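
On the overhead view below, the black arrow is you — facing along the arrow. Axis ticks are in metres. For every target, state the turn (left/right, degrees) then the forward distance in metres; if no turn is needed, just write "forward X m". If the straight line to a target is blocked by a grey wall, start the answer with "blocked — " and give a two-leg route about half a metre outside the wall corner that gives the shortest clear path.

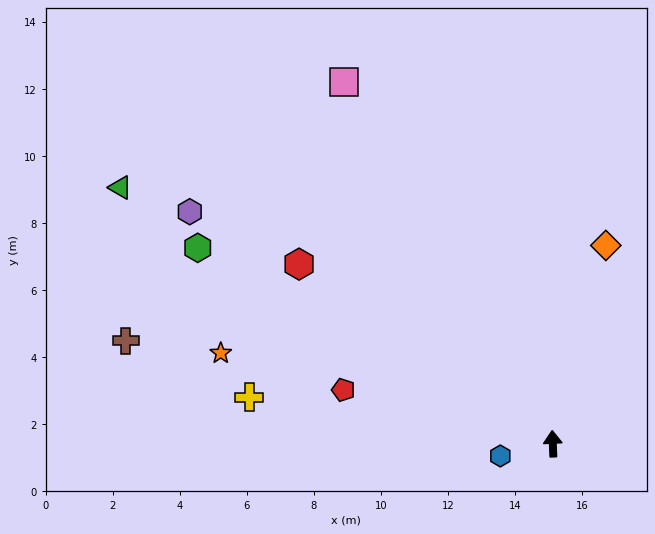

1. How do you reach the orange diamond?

turn right 18°, forward 6.1 m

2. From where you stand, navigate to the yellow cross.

turn left 79°, forward 9.2 m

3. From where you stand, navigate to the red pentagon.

turn left 73°, forward 6.5 m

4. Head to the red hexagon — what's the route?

turn left 52°, forward 9.3 m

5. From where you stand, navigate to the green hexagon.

turn left 59°, forward 12.1 m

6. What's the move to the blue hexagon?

turn left 101°, forward 1.6 m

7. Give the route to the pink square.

turn left 27°, forward 12.5 m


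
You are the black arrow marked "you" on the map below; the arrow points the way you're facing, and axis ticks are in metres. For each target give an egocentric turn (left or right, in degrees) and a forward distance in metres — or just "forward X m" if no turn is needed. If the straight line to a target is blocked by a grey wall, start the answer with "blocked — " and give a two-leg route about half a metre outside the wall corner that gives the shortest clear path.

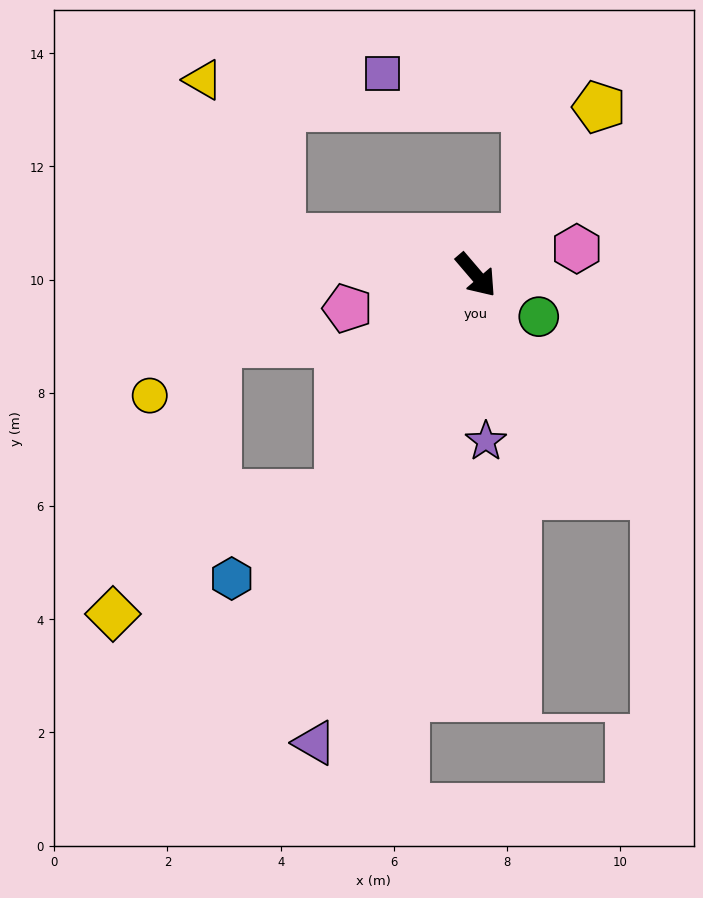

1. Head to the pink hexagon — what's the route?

turn left 64°, forward 1.8 m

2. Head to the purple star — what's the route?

turn right 37°, forward 2.9 m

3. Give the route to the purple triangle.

turn right 60°, forward 8.7 m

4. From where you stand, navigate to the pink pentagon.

turn right 116°, forward 2.3 m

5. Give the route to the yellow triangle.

blocked — turn right 142°, forward 3.5 m, then turn right 52°, forward 3.1 m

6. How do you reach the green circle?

turn left 16°, forward 1.3 m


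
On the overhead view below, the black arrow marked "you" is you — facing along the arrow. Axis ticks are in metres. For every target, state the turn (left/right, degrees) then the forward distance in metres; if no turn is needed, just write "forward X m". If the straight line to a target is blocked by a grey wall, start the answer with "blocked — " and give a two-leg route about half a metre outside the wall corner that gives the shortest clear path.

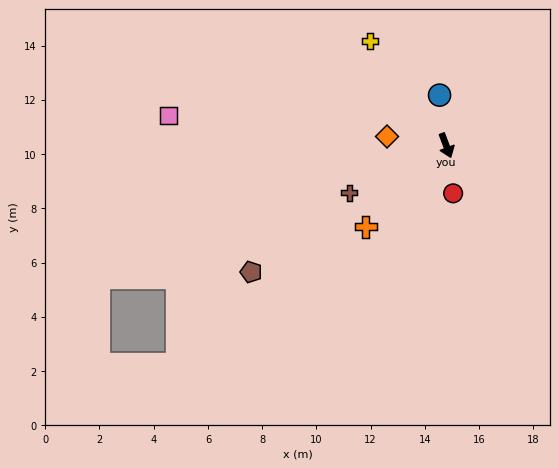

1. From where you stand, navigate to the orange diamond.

turn right 119°, forward 2.2 m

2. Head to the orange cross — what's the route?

turn right 66°, forward 4.2 m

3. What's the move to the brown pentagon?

turn right 78°, forward 8.6 m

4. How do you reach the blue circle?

turn left 167°, forward 1.9 m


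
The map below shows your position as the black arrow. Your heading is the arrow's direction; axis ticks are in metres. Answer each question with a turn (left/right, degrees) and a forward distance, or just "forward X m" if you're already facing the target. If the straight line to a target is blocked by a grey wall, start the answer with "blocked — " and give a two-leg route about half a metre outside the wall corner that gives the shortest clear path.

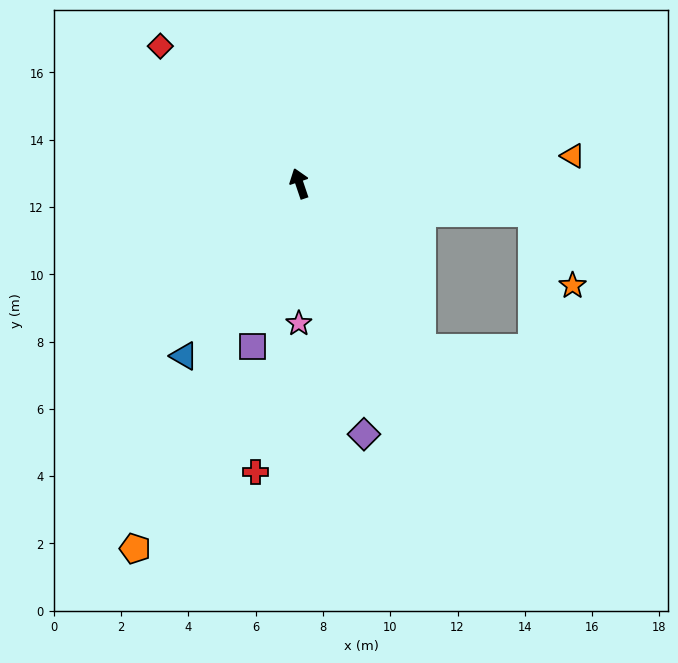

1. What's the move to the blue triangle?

turn left 128°, forward 6.2 m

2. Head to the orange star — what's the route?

blocked — turn right 116°, forward 7.0 m, then turn right 54°, forward 2.5 m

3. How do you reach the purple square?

turn left 145°, forward 5.0 m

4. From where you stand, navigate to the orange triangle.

turn right 103°, forward 8.2 m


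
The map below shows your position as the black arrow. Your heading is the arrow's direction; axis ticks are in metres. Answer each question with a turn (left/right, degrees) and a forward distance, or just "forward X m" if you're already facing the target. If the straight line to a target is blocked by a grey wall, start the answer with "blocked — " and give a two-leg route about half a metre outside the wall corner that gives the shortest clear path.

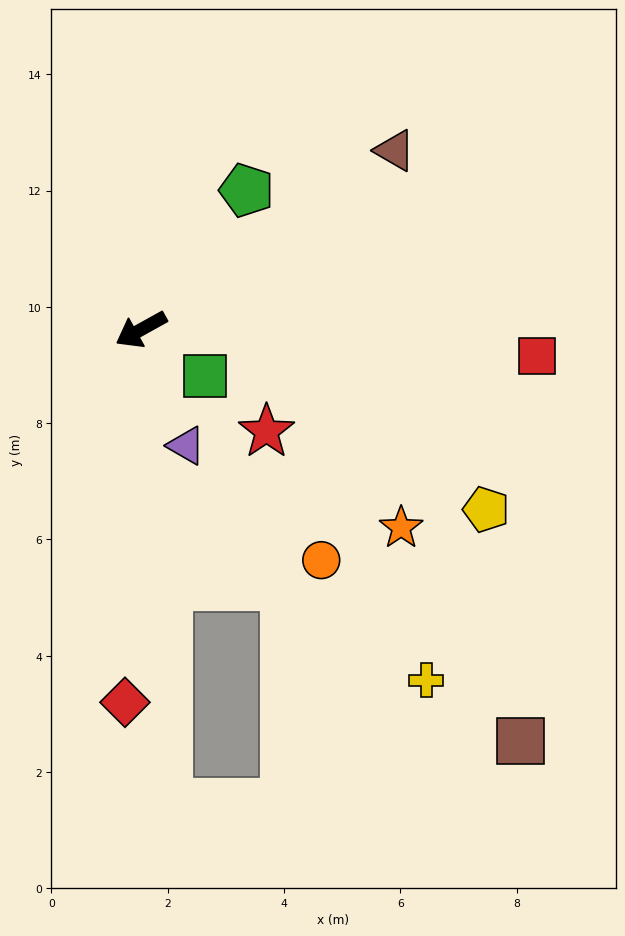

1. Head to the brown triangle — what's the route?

turn right 174°, forward 5.3 m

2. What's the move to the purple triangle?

turn left 82°, forward 2.1 m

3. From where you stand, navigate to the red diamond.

turn left 58°, forward 6.4 m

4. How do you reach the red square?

turn left 147°, forward 6.8 m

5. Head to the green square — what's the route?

turn left 115°, forward 1.4 m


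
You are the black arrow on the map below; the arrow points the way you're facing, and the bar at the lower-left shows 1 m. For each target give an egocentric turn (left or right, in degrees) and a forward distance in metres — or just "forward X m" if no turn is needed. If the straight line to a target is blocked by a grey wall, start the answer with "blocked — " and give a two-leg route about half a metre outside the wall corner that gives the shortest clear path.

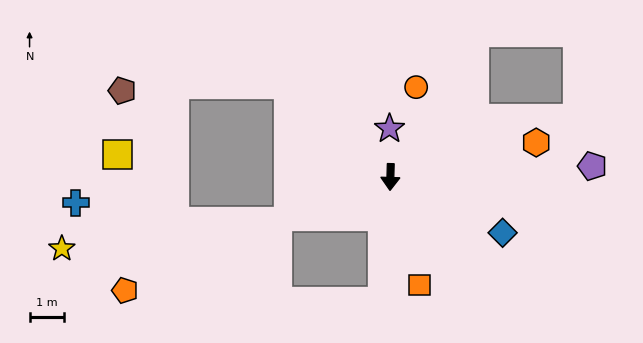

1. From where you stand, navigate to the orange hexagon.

turn left 105°, forward 4.4 m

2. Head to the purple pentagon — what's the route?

turn left 95°, forward 5.9 m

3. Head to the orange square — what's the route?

turn left 17°, forward 3.3 m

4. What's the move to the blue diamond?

turn left 65°, forward 3.7 m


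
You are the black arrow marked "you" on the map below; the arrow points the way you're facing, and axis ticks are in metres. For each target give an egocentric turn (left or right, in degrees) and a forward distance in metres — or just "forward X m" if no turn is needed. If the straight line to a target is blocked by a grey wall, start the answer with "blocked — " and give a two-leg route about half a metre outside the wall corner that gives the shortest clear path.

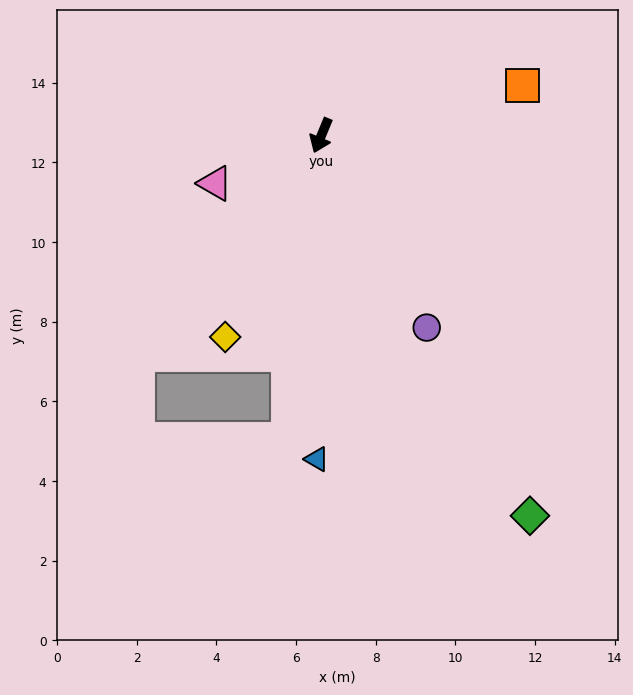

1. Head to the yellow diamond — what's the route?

turn right 3°, forward 5.6 m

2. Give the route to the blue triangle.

turn left 22°, forward 8.1 m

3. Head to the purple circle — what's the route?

turn left 51°, forward 5.5 m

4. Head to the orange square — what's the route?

turn left 127°, forward 5.2 m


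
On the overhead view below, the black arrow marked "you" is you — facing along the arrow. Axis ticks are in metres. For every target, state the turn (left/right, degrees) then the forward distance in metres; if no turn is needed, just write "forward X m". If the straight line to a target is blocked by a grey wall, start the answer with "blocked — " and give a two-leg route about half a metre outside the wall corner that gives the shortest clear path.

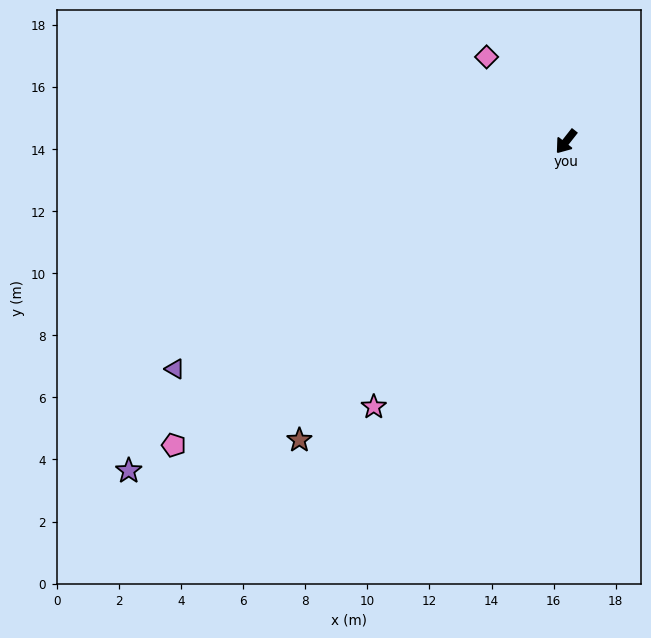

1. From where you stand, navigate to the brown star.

turn right 4°, forward 12.9 m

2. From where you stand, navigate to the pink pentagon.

turn right 14°, forward 16.0 m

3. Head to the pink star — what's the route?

turn left 2°, forward 10.5 m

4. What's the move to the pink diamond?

turn right 99°, forward 3.7 m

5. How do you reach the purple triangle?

turn right 22°, forward 14.6 m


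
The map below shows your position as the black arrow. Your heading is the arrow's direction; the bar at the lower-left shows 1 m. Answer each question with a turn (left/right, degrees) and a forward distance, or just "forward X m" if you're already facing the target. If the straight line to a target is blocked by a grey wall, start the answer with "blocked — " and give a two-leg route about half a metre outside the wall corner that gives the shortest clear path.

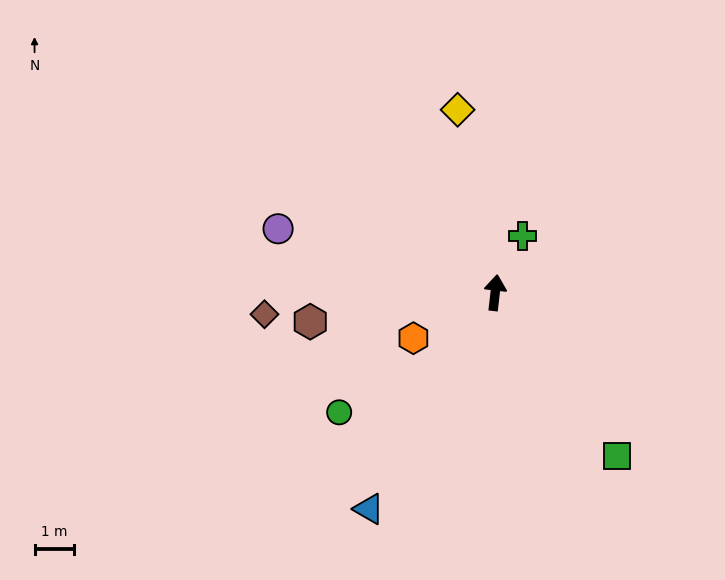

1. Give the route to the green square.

turn right 137°, forward 5.2 m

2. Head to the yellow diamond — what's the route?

turn left 18°, forward 4.7 m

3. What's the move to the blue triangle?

turn left 156°, forward 6.4 m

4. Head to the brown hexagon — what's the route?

turn left 105°, forward 4.8 m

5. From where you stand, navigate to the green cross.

turn right 19°, forward 1.6 m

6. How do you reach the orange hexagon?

turn left 126°, forward 2.4 m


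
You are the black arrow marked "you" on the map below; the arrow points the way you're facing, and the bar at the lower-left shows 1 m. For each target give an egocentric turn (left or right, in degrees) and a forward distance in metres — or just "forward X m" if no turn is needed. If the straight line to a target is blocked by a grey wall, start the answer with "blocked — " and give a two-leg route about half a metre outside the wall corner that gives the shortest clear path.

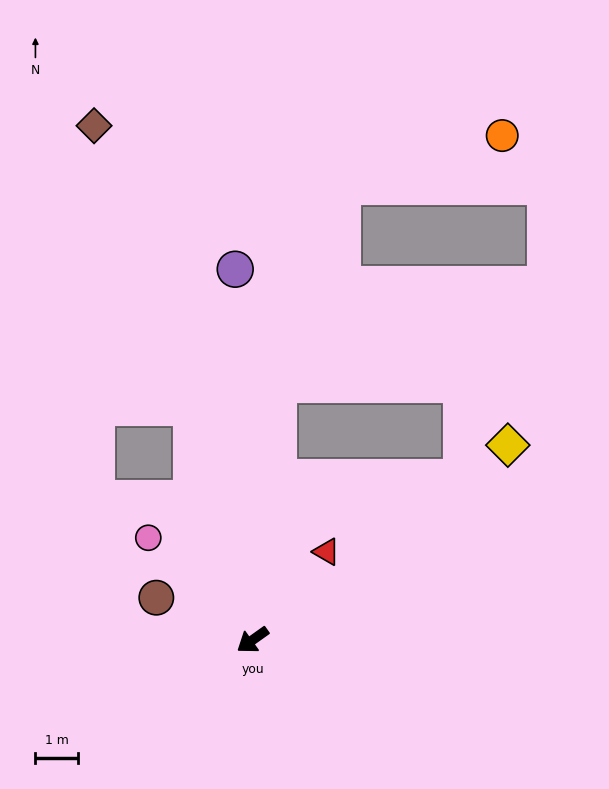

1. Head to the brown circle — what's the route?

turn right 59°, forward 2.5 m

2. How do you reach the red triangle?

turn right 165°, forward 2.7 m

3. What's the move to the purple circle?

turn right 123°, forward 8.7 m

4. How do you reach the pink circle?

turn right 80°, forward 3.4 m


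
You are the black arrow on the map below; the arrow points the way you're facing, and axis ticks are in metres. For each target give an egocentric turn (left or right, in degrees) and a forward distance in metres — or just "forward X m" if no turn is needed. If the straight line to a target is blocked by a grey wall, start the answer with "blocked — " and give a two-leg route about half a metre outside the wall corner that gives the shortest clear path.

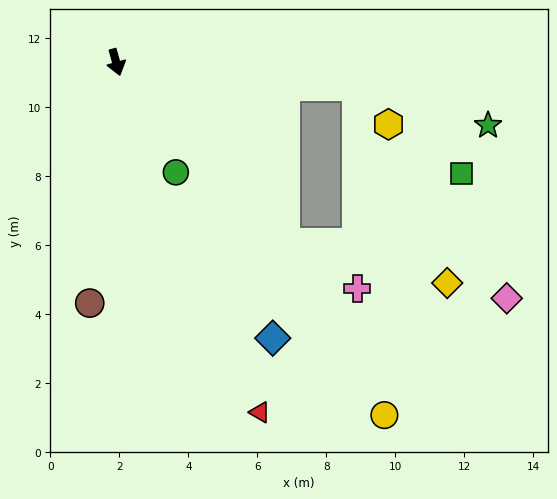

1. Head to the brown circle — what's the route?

turn right 22°, forward 7.0 m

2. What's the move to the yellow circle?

turn left 22°, forward 12.9 m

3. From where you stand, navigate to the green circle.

turn left 13°, forward 3.6 m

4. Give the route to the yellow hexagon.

blocked — turn left 68°, forward 7.0 m, then turn right 44°, forward 1.4 m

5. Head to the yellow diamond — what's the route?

blocked — turn left 28°, forward 7.2 m, then turn left 32°, forward 4.8 m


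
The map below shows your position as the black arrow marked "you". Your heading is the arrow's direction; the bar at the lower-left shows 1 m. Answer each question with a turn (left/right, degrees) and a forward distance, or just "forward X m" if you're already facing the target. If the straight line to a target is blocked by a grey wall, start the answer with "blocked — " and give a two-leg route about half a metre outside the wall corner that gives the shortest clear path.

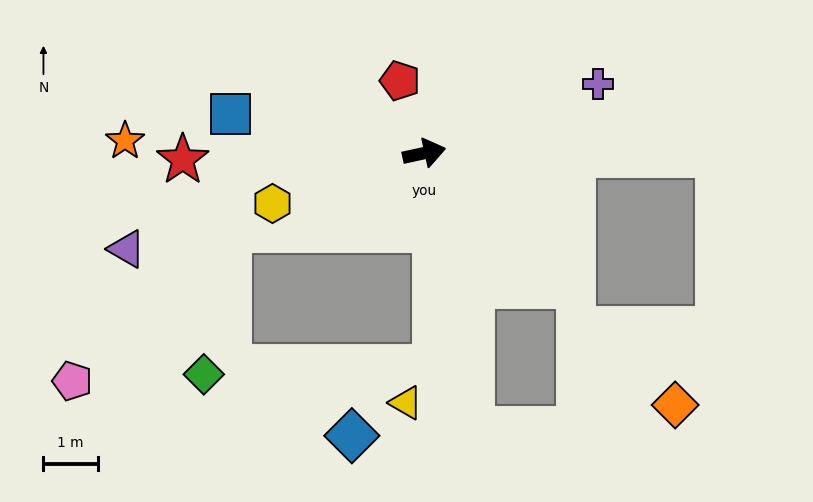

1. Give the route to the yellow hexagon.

turn right 174°, forward 3.0 m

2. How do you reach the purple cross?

turn left 9°, forward 3.5 m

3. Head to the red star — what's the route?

turn left 169°, forward 4.5 m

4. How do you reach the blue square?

turn left 156°, forward 3.6 m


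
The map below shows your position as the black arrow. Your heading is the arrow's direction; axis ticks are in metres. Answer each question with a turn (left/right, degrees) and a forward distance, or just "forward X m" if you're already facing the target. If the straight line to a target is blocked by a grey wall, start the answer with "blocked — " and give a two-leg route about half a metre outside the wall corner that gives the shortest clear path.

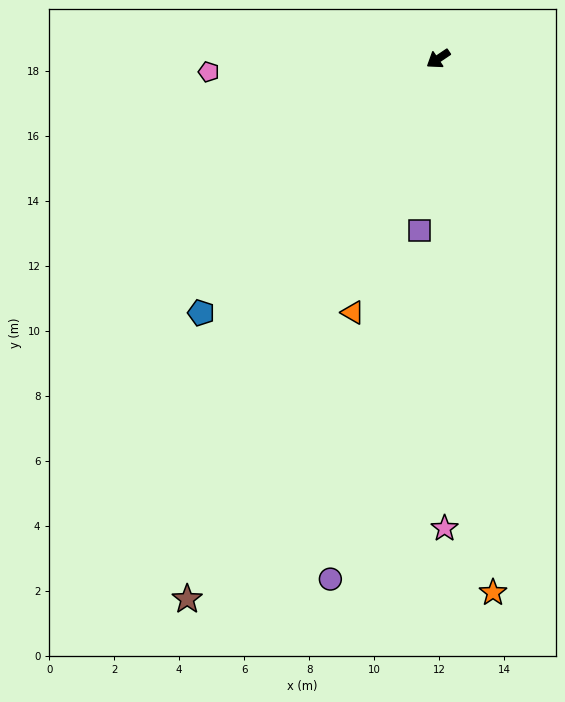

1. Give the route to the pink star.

turn left 57°, forward 14.5 m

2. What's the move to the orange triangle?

turn left 37°, forward 8.2 m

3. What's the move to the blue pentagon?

turn left 13°, forward 10.7 m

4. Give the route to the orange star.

turn left 62°, forward 16.5 m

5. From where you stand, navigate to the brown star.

turn left 31°, forward 18.3 m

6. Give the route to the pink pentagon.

turn right 31°, forward 7.1 m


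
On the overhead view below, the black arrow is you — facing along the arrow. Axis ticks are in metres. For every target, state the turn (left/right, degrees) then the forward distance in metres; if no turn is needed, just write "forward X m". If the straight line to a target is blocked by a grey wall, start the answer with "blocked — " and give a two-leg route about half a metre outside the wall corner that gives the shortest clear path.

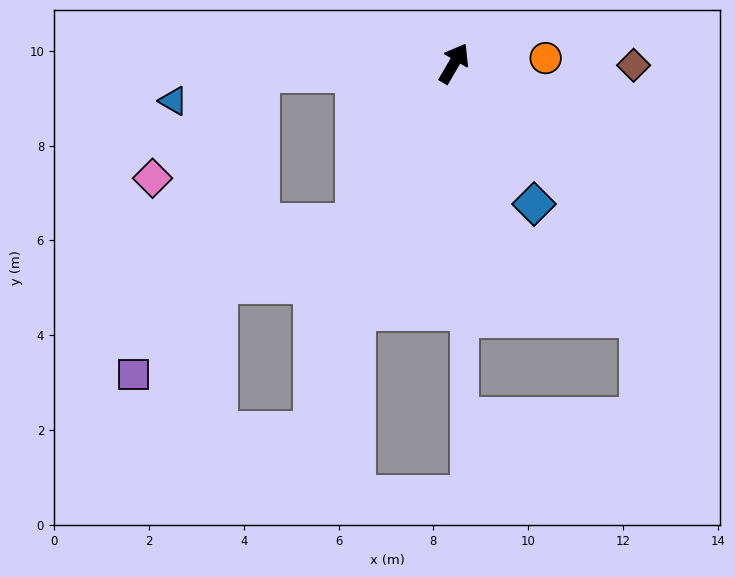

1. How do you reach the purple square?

blocked — turn left 123°, forward 4.1 m, then turn left 65°, forward 6.9 m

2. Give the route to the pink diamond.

blocked — turn left 123°, forward 4.1 m, then turn left 42°, forward 3.2 m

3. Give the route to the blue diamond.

turn right 120°, forward 3.4 m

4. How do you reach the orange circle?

turn right 56°, forward 1.9 m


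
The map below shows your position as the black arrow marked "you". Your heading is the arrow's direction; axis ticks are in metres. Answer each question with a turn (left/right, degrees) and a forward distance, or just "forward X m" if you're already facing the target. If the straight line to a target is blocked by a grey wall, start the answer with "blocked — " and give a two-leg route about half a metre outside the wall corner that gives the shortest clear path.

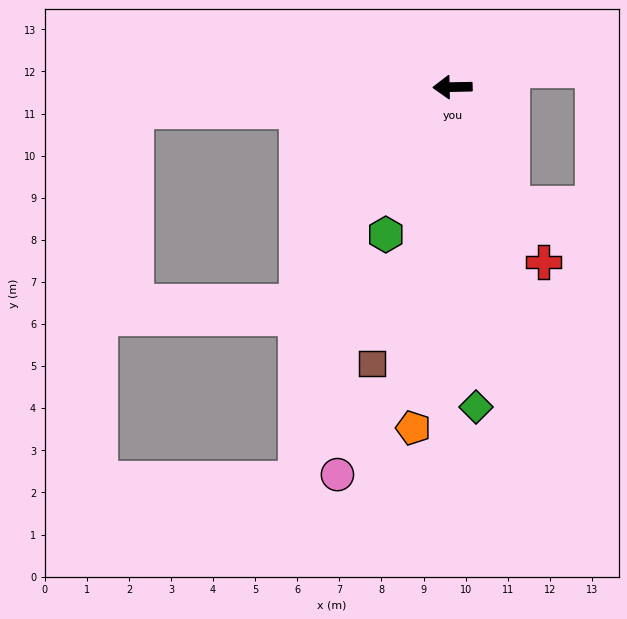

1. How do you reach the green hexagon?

turn left 65°, forward 3.8 m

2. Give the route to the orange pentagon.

turn left 82°, forward 8.2 m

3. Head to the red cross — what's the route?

turn left 116°, forward 4.7 m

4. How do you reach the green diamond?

turn left 93°, forward 7.6 m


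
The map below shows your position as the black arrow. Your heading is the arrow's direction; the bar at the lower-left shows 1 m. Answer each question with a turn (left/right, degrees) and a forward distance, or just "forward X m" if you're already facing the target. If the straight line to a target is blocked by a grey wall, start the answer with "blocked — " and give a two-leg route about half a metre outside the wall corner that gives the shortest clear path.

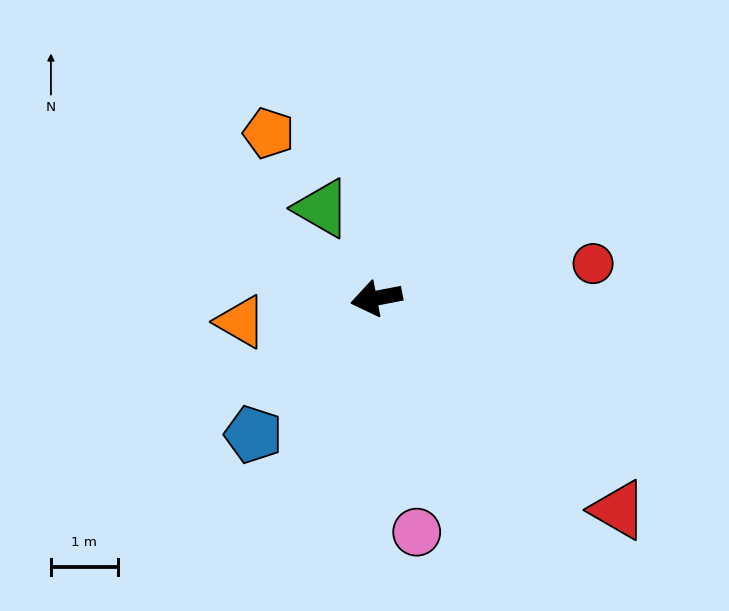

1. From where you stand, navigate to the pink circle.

turn left 89°, forward 3.6 m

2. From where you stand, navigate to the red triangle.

turn left 128°, forward 4.8 m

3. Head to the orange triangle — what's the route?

forward 2.1 m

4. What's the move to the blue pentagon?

turn left 37°, forward 2.7 m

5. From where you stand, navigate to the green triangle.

turn right 70°, forward 1.6 m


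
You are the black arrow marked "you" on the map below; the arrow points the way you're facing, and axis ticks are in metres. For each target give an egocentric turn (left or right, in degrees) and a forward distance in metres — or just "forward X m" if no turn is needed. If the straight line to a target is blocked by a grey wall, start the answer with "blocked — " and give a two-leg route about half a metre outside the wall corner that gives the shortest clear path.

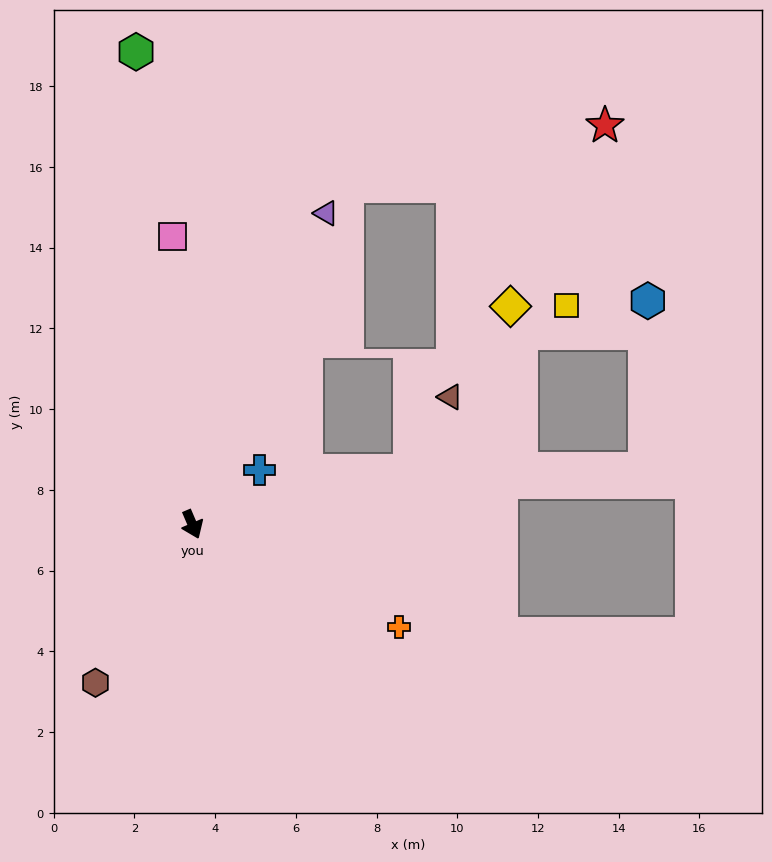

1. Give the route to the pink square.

turn left 161°, forward 7.1 m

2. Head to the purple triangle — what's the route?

turn left 134°, forward 8.4 m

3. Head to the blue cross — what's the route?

turn left 106°, forward 2.1 m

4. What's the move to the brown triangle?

blocked — turn left 80°, forward 5.6 m, then turn left 49°, forward 2.1 m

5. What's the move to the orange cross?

turn left 41°, forward 5.7 m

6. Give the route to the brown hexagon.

turn right 55°, forward 4.6 m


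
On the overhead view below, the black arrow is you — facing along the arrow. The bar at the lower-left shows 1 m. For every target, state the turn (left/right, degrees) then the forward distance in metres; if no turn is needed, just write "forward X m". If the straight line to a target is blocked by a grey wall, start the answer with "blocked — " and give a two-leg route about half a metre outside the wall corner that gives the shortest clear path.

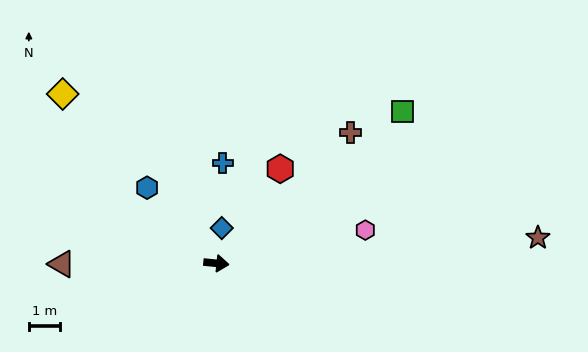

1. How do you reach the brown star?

turn left 10°, forward 10.5 m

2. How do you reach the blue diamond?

turn left 87°, forward 1.2 m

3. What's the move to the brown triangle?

turn right 174°, forward 5.0 m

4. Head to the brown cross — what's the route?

turn left 50°, forward 6.1 m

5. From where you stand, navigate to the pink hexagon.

turn left 18°, forward 5.0 m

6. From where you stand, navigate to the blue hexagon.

turn left 138°, forward 3.3 m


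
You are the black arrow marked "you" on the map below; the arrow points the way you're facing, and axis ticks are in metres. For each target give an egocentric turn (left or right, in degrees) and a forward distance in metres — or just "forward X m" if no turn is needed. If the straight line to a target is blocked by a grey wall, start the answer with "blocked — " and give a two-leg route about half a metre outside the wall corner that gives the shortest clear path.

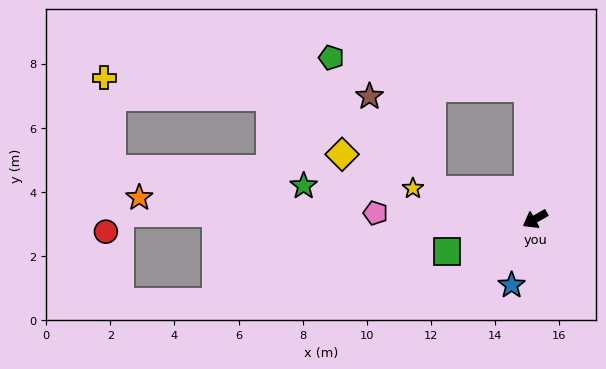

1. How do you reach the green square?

turn right 10°, forward 2.9 m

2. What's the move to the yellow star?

turn right 44°, forward 3.9 m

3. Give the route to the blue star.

turn left 41°, forward 2.2 m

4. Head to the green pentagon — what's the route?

blocked — turn right 116°, forward 4.1 m, then turn left 77°, forward 6.2 m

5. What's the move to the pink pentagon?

turn right 32°, forward 5.0 m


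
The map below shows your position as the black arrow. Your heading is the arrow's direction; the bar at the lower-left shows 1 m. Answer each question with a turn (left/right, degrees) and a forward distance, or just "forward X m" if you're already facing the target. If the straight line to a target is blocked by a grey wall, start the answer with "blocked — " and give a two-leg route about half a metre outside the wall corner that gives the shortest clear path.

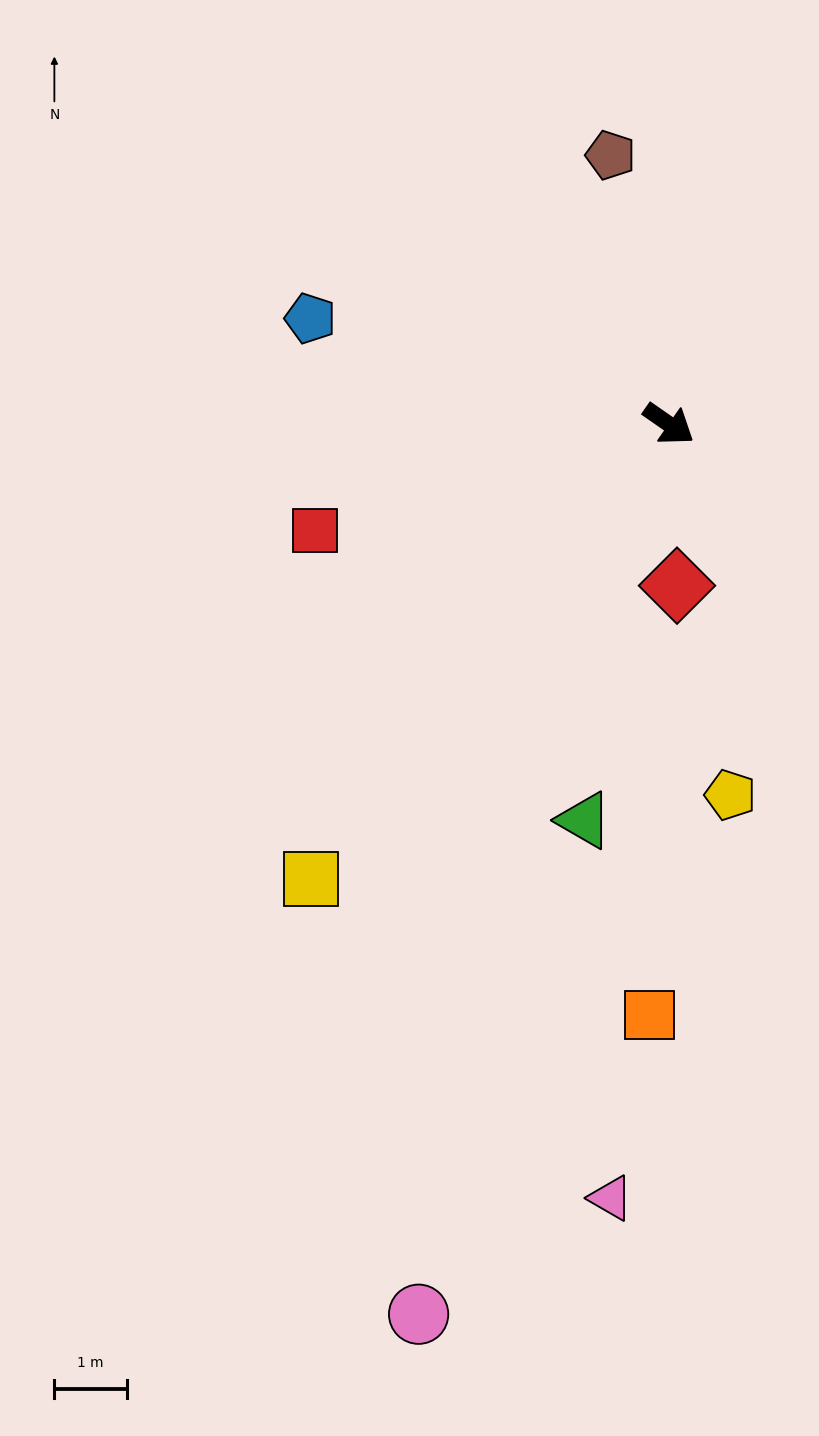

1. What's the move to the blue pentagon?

turn right 162°, forward 5.2 m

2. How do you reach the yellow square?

turn right 93°, forward 8.0 m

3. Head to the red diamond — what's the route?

turn right 52°, forward 2.2 m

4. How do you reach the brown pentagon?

turn left 137°, forward 3.8 m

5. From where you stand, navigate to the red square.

turn right 128°, forward 5.1 m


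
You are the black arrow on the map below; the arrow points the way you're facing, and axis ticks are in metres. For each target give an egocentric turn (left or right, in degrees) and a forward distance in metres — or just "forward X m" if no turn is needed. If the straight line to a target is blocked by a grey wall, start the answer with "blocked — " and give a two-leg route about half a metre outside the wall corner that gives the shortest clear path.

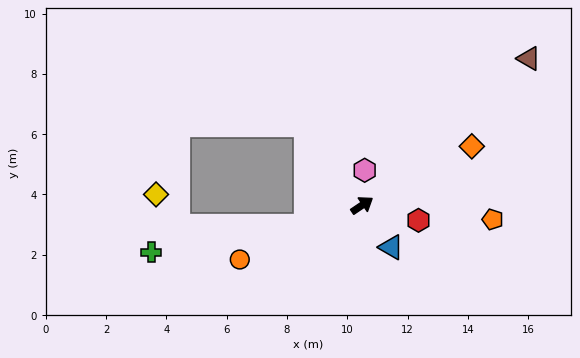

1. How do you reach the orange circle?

turn left 170°, forward 4.4 m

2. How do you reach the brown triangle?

turn left 7°, forward 7.4 m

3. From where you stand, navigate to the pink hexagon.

turn left 52°, forward 1.2 m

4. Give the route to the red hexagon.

turn right 49°, forward 1.9 m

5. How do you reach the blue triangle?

turn right 89°, forward 1.7 m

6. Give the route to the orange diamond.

turn right 6°, forward 4.1 m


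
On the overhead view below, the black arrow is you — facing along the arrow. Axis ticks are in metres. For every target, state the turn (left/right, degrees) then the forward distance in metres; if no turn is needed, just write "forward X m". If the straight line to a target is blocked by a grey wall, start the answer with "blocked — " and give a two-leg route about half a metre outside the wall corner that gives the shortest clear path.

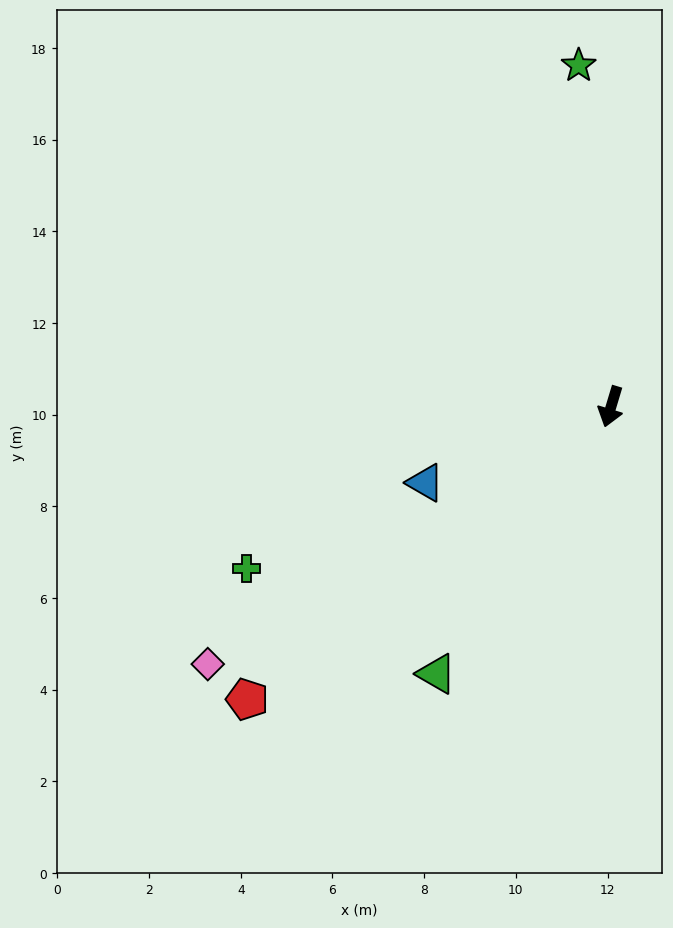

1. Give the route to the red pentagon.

turn right 34°, forward 10.2 m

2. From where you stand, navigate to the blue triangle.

turn right 51°, forward 4.4 m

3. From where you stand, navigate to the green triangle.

turn right 16°, forward 7.0 m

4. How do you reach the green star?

turn right 158°, forward 7.5 m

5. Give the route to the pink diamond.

turn right 41°, forward 10.4 m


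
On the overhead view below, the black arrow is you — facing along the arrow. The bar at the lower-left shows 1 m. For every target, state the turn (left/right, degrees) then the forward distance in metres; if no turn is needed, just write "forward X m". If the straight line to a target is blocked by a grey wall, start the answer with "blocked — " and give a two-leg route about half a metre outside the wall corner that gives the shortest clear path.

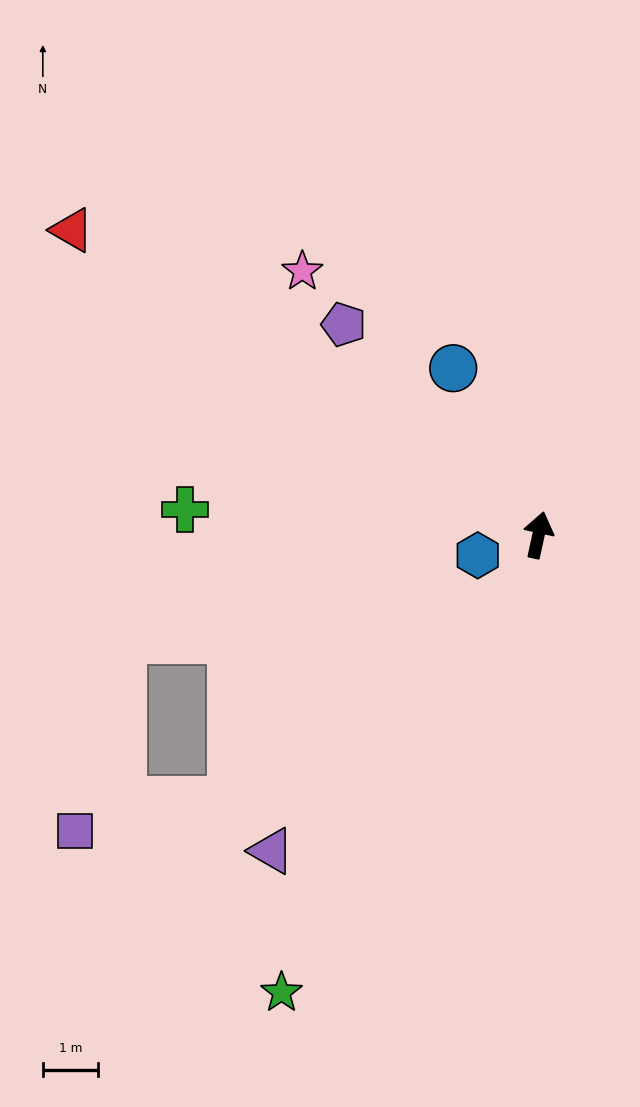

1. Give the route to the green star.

turn left 163°, forward 9.5 m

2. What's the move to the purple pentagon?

turn left 55°, forward 5.2 m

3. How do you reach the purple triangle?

turn left 152°, forward 7.5 m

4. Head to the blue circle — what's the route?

turn left 39°, forward 3.4 m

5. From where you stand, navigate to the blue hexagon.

turn left 121°, forward 1.2 m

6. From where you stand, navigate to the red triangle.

turn left 69°, forward 10.1 m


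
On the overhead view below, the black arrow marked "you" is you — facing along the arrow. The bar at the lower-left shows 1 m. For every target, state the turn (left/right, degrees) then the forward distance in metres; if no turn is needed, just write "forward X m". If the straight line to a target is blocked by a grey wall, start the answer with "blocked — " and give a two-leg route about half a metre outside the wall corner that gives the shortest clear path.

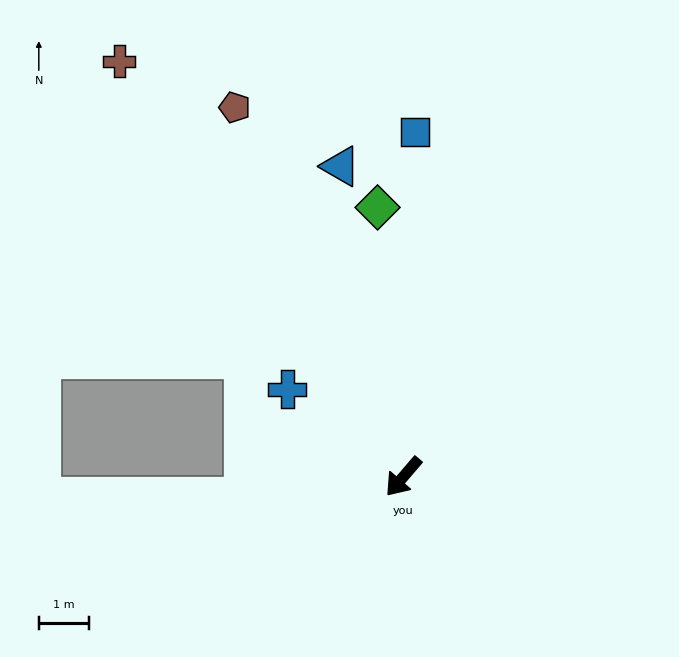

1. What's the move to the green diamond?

turn right 134°, forward 5.4 m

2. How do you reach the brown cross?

turn right 105°, forward 10.1 m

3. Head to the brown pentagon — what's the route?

turn right 115°, forward 8.2 m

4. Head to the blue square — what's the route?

turn right 141°, forward 6.9 m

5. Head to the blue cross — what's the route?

turn right 86°, forward 2.9 m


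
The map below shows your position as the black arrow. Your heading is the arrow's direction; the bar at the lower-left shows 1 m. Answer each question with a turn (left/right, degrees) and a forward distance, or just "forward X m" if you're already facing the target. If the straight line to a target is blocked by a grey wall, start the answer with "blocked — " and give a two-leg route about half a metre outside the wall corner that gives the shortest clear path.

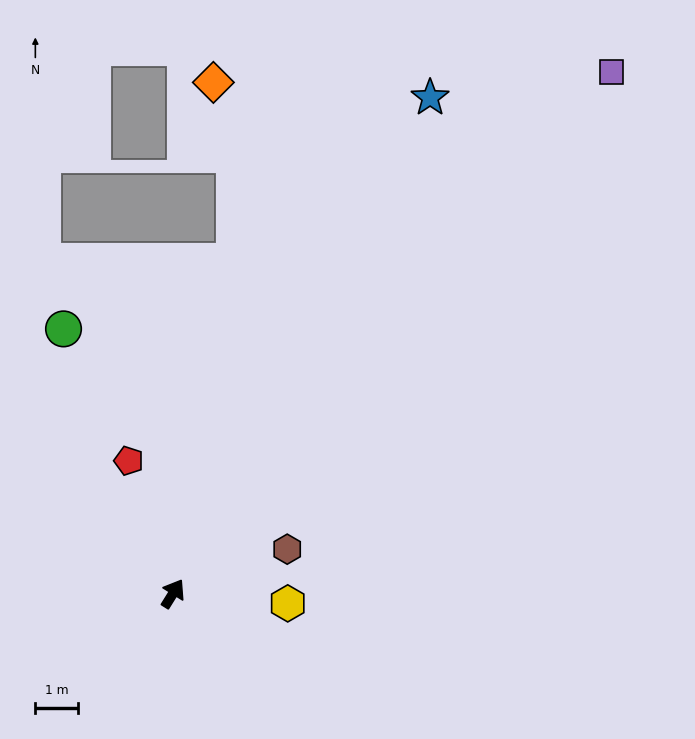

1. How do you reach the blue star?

turn left 5°, forward 13.1 m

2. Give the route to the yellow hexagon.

turn right 63°, forward 2.7 m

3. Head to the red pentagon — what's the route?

turn left 50°, forward 3.3 m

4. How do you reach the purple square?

turn right 8°, forward 16.0 m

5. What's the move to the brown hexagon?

turn right 37°, forward 2.9 m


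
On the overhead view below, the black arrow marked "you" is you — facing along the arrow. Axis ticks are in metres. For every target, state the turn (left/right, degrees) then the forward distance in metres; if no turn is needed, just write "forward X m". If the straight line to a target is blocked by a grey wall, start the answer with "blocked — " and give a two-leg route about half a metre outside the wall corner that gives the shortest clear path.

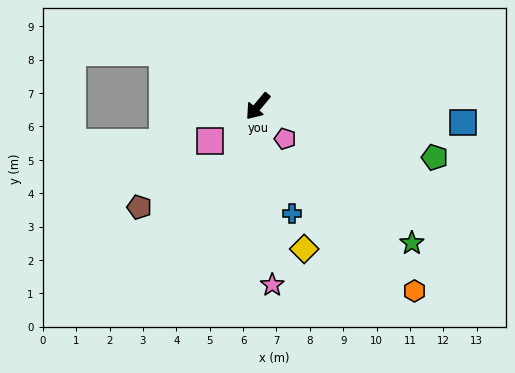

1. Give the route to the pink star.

turn left 45°, forward 5.4 m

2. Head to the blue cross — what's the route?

turn left 58°, forward 3.4 m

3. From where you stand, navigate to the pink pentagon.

turn left 80°, forward 1.3 m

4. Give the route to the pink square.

turn right 14°, forward 1.8 m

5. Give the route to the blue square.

turn left 125°, forward 6.2 m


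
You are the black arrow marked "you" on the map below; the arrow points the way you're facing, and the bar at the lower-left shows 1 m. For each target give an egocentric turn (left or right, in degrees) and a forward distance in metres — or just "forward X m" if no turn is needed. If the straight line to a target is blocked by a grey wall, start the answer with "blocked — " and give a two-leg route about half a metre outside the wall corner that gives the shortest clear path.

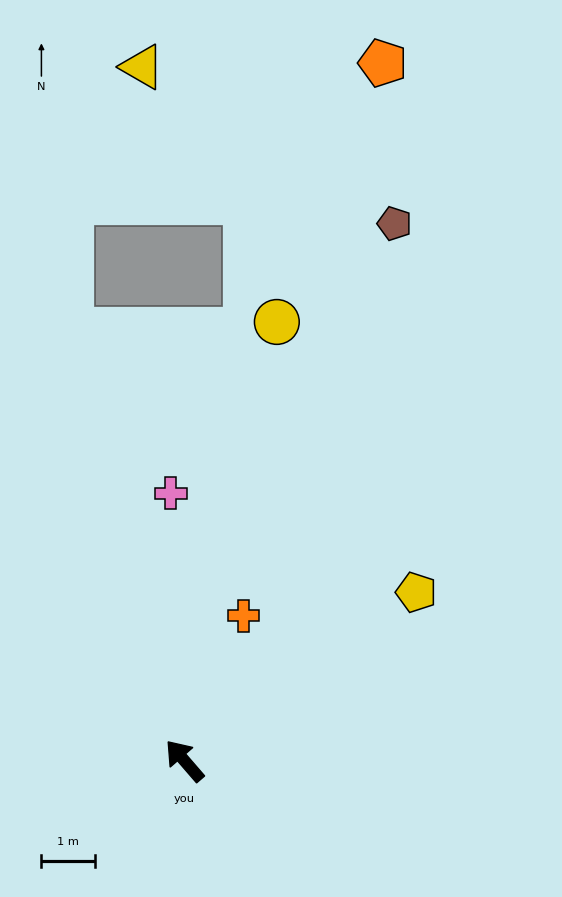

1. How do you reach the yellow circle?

turn right 53°, forward 8.3 m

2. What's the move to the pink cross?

turn right 38°, forward 5.0 m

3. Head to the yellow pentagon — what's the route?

turn right 95°, forward 5.3 m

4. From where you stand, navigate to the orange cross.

turn right 63°, forward 2.9 m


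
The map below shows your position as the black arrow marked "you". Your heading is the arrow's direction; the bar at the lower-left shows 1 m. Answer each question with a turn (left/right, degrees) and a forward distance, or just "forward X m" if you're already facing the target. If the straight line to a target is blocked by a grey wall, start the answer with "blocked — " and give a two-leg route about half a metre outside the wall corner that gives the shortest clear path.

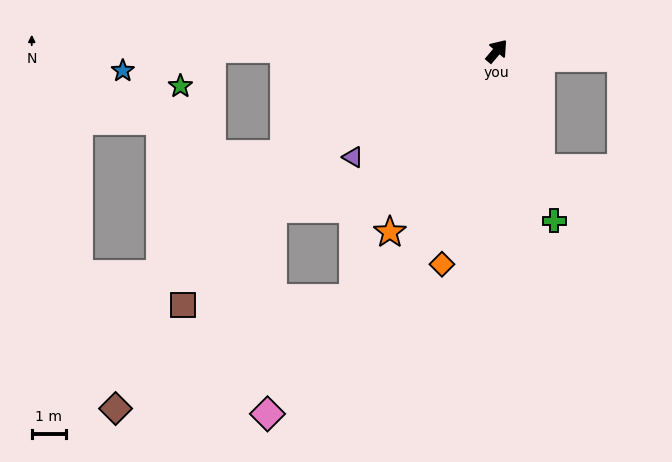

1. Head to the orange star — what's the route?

turn right 170°, forward 6.1 m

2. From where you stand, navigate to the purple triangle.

turn left 167°, forward 5.2 m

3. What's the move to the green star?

blocked — turn left 130°, forward 8.3 m, then turn left 51°, forward 1.4 m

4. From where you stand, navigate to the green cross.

turn right 121°, forward 5.2 m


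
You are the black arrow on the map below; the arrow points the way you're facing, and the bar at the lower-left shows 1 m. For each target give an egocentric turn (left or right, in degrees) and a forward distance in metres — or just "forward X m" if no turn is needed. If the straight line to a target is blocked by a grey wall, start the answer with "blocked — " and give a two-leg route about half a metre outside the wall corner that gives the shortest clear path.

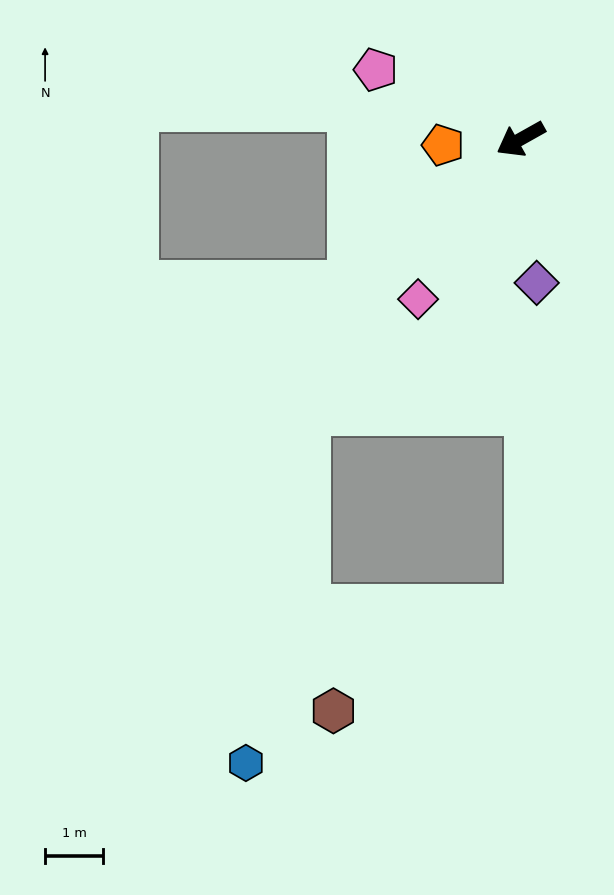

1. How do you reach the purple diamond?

turn left 67°, forward 2.5 m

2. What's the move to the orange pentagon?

turn right 25°, forward 1.3 m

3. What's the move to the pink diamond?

turn left 28°, forward 3.3 m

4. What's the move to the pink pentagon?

turn right 55°, forward 2.8 m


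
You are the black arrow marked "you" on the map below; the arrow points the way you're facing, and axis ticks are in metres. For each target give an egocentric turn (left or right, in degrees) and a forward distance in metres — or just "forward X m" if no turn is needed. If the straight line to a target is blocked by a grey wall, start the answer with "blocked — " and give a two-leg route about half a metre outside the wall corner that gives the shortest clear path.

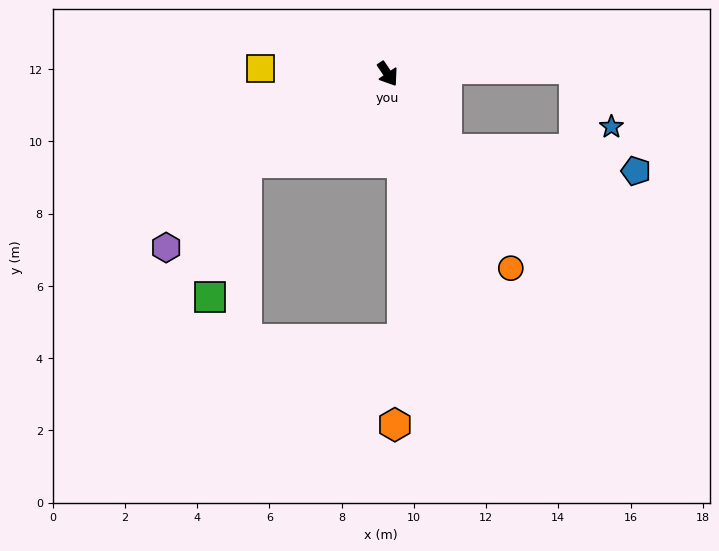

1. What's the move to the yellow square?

turn right 126°, forward 3.5 m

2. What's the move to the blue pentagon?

blocked — turn left 4°, forward 2.7 m, then turn left 45°, forward 5.3 m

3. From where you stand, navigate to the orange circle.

forward 6.4 m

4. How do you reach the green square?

blocked — turn right 92°, forward 4.6 m, then turn left 43°, forward 3.8 m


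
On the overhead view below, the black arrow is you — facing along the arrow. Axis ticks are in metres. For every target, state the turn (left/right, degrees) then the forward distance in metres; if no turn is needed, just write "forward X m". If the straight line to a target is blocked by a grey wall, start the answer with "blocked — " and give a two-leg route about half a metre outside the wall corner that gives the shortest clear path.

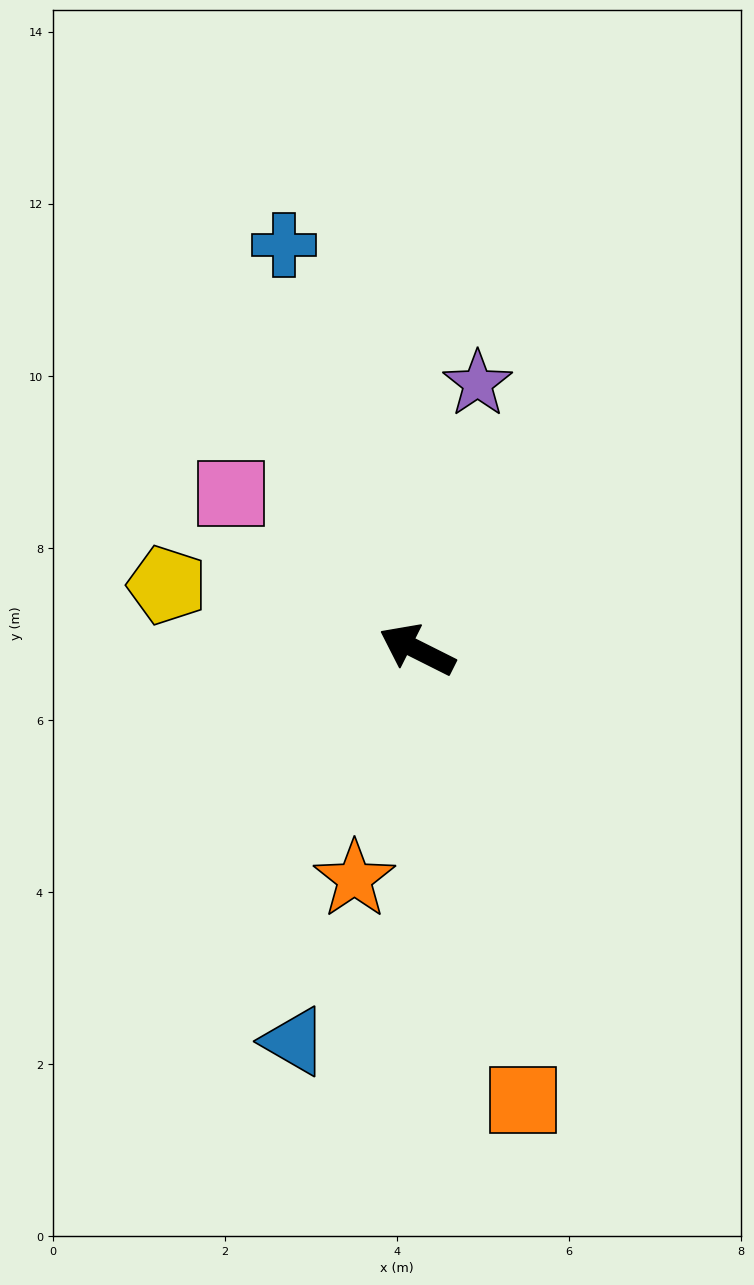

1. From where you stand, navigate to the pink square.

turn right 13°, forward 2.8 m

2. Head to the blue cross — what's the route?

turn right 45°, forward 5.0 m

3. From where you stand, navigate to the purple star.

turn right 76°, forward 3.2 m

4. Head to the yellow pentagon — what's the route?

turn left 12°, forward 3.0 m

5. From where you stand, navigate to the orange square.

turn left 130°, forward 5.4 m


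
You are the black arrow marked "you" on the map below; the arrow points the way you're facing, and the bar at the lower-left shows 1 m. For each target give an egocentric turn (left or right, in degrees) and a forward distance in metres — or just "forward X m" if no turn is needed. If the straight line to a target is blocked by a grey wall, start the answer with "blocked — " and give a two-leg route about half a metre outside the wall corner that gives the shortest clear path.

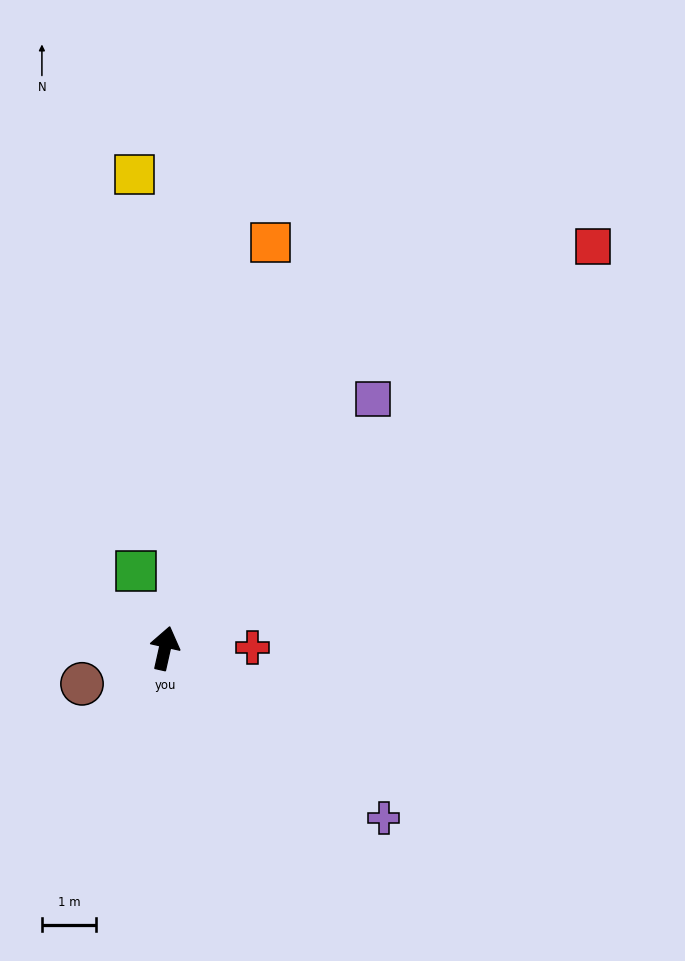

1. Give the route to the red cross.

turn right 77°, forward 1.6 m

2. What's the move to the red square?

turn right 34°, forward 10.8 m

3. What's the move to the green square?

turn left 33°, forward 1.5 m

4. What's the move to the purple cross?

turn right 115°, forward 5.1 m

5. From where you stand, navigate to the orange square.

forward 7.7 m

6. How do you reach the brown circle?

turn left 126°, forward 1.7 m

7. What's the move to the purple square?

turn right 27°, forward 6.0 m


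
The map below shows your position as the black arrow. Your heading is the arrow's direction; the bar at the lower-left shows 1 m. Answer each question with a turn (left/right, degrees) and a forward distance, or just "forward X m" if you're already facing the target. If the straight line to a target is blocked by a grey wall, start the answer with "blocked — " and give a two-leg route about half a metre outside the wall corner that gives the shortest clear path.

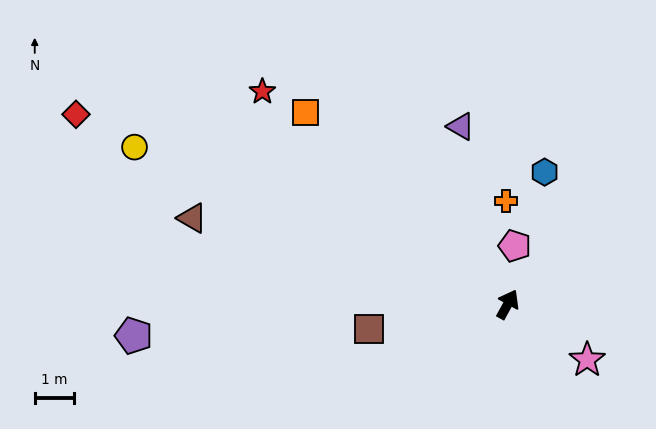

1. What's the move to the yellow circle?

turn left 96°, forward 10.2 m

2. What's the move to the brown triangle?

turn left 103°, forward 8.3 m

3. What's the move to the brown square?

turn left 129°, forward 3.6 m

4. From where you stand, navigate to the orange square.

turn left 75°, forward 7.1 m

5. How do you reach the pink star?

turn right 96°, forward 2.5 m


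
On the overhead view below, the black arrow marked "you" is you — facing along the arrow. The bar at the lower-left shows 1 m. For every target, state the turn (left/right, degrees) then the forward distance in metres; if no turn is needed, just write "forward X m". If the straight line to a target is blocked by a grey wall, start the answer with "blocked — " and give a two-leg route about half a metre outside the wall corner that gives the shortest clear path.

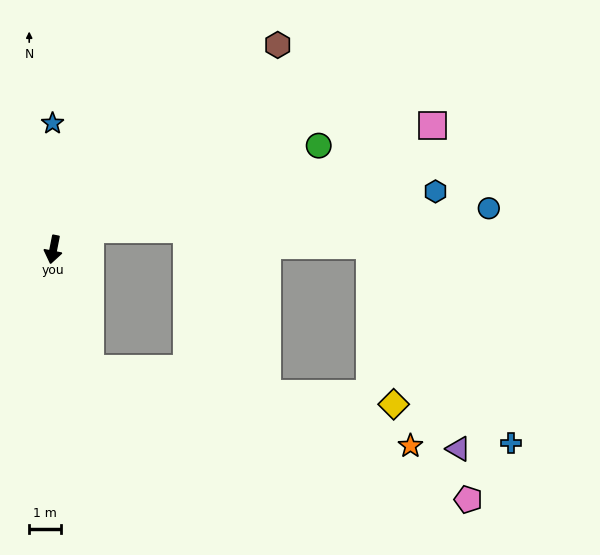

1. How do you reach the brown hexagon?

turn left 144°, forward 9.4 m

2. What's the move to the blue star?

turn right 169°, forward 3.9 m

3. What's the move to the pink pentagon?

blocked — turn left 29°, forward 3.9 m, then turn left 53°, forward 12.4 m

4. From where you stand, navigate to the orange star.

blocked — turn left 29°, forward 3.9 m, then turn left 59°, forward 10.2 m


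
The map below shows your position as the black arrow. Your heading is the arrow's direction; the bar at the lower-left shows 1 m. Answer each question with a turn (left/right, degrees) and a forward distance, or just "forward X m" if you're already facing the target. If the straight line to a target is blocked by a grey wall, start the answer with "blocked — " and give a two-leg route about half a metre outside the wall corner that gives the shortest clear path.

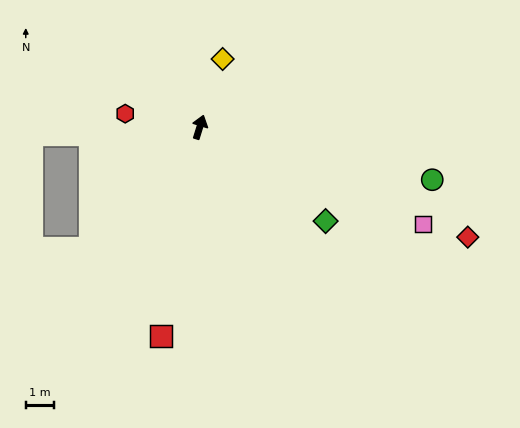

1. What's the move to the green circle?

turn right 86°, forward 8.5 m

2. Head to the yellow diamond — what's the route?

forward 2.6 m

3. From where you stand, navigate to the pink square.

turn right 96°, forward 8.7 m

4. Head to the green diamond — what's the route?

turn right 110°, forward 5.6 m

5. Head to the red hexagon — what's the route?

turn left 97°, forward 2.7 m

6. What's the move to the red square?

turn right 173°, forward 7.6 m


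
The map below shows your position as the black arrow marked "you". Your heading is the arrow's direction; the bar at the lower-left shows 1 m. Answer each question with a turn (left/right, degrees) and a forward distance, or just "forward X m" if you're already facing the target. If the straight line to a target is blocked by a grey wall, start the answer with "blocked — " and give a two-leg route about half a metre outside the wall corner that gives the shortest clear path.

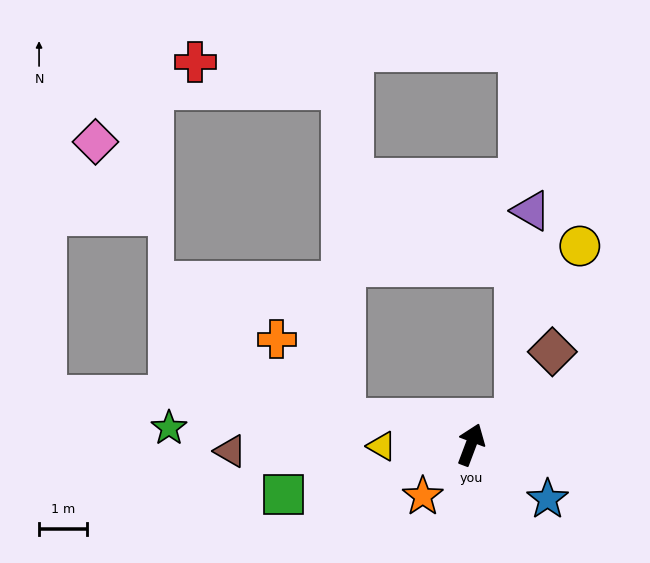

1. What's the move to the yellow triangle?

turn left 112°, forward 1.8 m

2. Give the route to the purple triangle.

blocked — turn right 39°, forward 1.1 m, then turn left 55°, forward 4.3 m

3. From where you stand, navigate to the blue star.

turn right 105°, forward 1.9 m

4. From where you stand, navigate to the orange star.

turn left 158°, forward 1.5 m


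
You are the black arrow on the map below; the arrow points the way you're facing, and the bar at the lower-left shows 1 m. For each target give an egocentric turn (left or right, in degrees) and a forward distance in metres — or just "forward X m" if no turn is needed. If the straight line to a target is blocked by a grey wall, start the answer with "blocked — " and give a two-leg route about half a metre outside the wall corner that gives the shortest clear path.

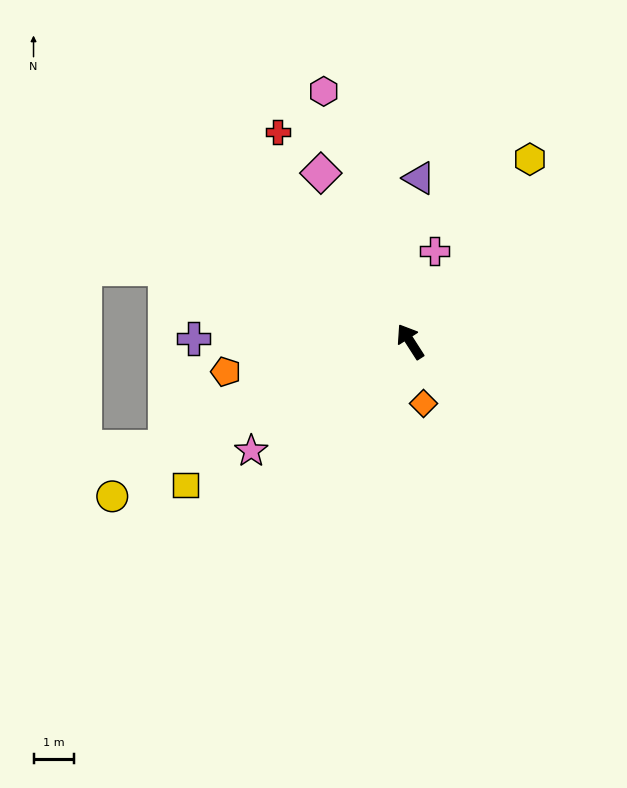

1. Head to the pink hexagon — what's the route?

turn right 14°, forward 6.5 m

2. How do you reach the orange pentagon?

turn left 67°, forward 4.6 m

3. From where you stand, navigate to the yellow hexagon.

turn right 66°, forward 5.3 m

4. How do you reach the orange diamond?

turn left 159°, forward 1.5 m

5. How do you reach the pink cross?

turn right 48°, forward 2.3 m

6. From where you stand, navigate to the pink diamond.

turn right 5°, forward 4.7 m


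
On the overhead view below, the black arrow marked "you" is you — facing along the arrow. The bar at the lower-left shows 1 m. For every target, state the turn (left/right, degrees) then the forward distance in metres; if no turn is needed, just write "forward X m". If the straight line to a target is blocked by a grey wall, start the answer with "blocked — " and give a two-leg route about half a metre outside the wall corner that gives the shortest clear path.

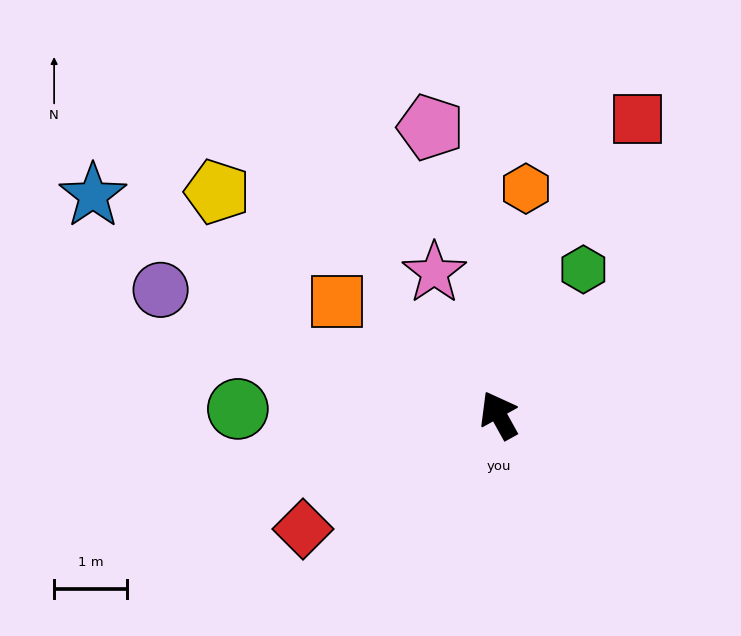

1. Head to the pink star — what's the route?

turn right 5°, forward 2.2 m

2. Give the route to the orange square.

turn left 26°, forward 2.7 m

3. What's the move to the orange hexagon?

turn right 36°, forward 3.1 m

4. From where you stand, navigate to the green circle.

turn left 60°, forward 3.6 m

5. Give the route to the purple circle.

turn left 41°, forward 5.0 m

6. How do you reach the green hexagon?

turn right 59°, forward 2.3 m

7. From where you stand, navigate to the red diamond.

turn left 91°, forward 3.1 m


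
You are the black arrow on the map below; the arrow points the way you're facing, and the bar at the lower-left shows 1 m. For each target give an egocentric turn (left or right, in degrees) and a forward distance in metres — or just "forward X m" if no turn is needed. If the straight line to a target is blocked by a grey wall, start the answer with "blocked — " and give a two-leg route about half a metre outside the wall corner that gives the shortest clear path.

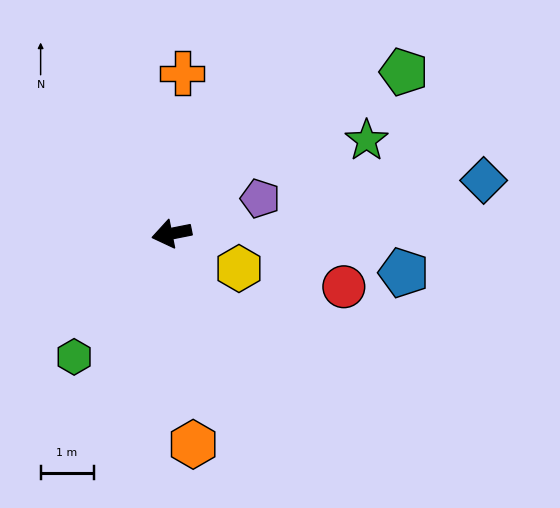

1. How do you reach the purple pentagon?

turn right 170°, forward 1.8 m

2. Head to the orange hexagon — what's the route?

turn left 85°, forward 4.0 m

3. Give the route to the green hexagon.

turn left 40°, forward 3.0 m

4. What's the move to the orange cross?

turn right 105°, forward 3.0 m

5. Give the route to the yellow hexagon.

turn left 141°, forward 1.4 m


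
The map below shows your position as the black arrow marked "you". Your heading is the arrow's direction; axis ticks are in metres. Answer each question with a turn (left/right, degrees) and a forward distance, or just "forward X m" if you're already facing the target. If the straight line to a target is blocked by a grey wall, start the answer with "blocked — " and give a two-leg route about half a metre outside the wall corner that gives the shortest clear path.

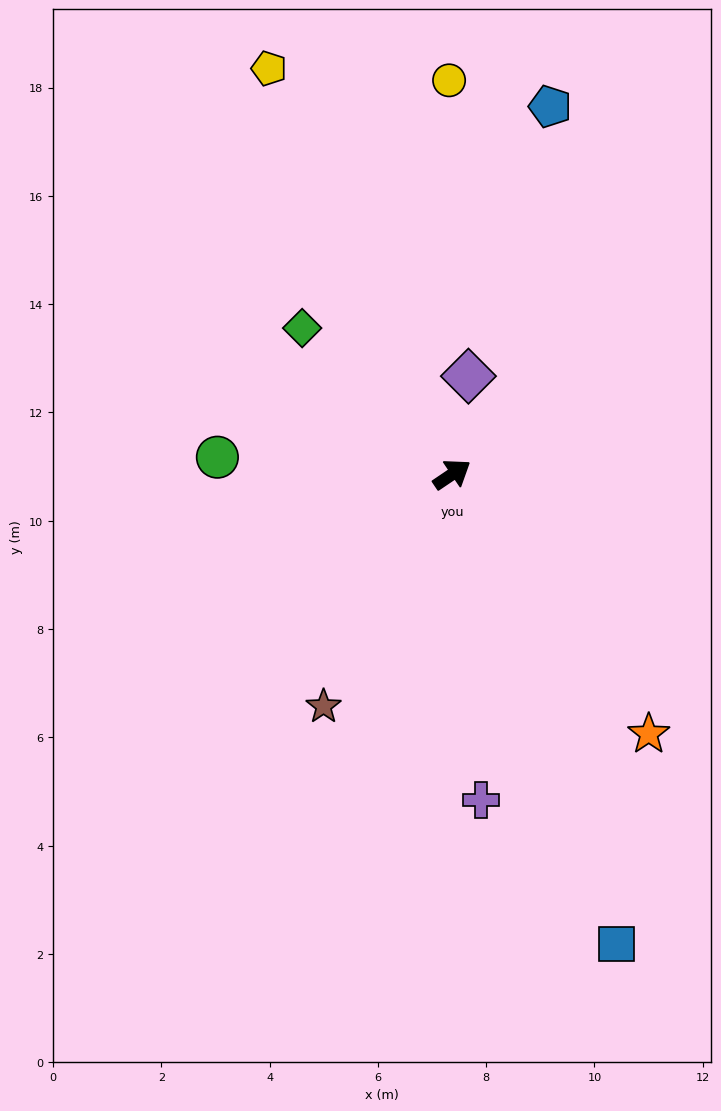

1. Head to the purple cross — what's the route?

turn right 119°, forward 6.0 m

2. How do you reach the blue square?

turn right 105°, forward 9.2 m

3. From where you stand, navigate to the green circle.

turn left 142°, forward 4.3 m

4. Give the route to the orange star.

turn right 87°, forward 6.0 m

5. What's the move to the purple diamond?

turn left 47°, forward 1.8 m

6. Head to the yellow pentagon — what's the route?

turn left 80°, forward 8.2 m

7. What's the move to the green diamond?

turn left 102°, forward 3.9 m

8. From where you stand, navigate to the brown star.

turn right 153°, forward 4.9 m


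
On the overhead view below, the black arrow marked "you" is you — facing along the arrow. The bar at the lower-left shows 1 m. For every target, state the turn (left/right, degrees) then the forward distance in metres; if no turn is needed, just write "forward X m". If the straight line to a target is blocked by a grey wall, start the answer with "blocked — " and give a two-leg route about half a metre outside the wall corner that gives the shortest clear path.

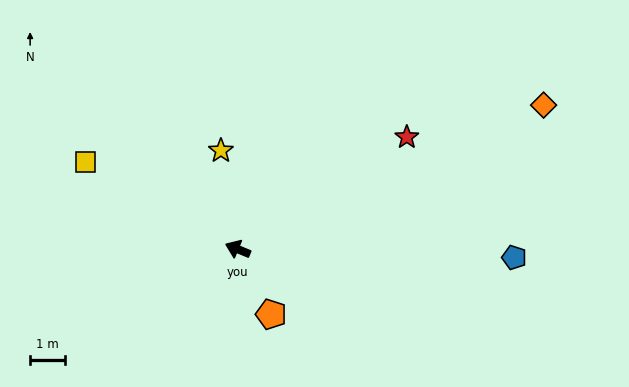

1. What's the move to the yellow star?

turn right 58°, forward 2.9 m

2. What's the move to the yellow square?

turn right 7°, forward 5.1 m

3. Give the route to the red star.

turn right 124°, forward 5.9 m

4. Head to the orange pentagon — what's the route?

turn left 140°, forward 2.1 m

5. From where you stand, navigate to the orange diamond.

turn right 132°, forward 9.8 m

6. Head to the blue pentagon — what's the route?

turn right 159°, forward 8.0 m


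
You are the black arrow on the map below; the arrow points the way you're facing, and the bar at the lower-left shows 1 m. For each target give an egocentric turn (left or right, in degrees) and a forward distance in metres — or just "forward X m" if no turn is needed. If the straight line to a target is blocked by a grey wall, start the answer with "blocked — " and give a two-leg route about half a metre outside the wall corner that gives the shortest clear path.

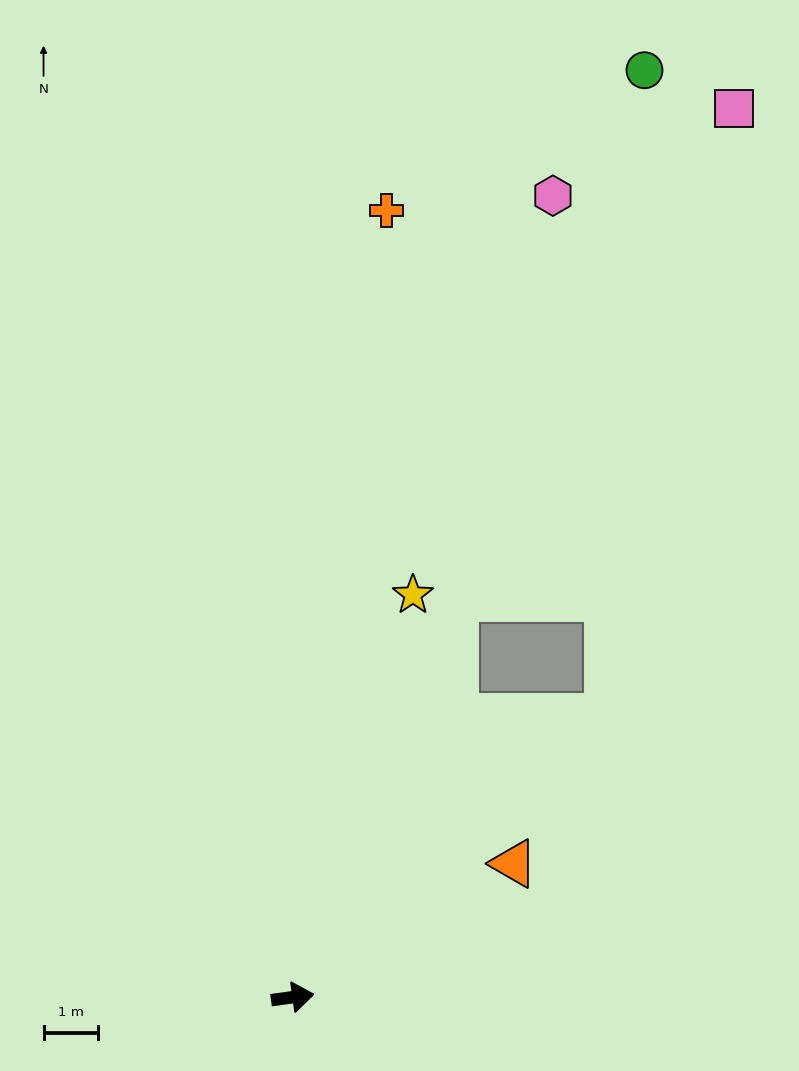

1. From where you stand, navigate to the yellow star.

turn left 66°, forward 7.7 m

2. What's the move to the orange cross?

turn left 75°, forward 14.5 m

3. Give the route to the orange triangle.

turn left 23°, forward 4.7 m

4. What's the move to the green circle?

turn left 61°, forward 18.1 m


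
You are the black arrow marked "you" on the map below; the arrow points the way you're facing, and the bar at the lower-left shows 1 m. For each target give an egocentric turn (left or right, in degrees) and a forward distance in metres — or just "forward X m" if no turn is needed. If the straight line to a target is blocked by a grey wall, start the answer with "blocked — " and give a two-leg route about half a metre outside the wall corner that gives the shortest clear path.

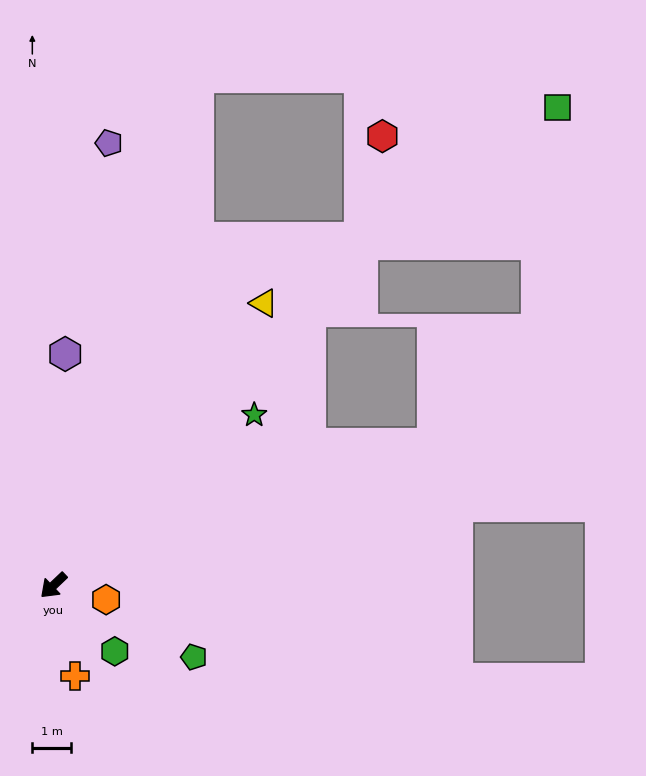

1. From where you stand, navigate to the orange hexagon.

turn left 121°, forward 1.4 m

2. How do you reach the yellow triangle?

turn right 170°, forward 9.1 m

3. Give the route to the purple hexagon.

turn right 137°, forward 6.0 m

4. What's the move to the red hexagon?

blocked — turn right 175°, forward 12.0 m, then turn left 29°, forward 2.7 m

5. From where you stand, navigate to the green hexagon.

turn left 89°, forward 2.3 m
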